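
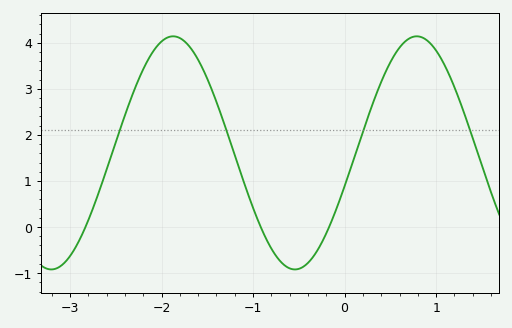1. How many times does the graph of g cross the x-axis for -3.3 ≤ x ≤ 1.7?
3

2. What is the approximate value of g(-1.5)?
3.22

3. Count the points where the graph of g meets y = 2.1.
4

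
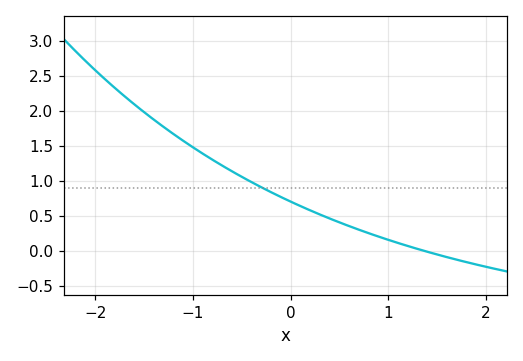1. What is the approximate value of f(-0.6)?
1.13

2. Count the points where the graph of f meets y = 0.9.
1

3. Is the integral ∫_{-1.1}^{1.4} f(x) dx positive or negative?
positive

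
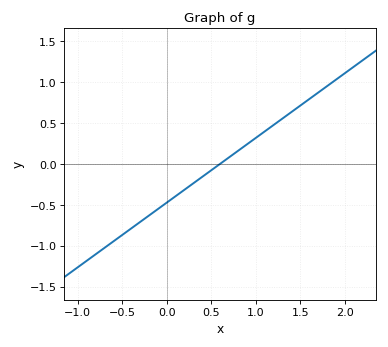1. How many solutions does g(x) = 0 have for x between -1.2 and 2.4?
1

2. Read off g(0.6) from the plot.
0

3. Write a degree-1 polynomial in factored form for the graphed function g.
y = 0.79(x - 0.6)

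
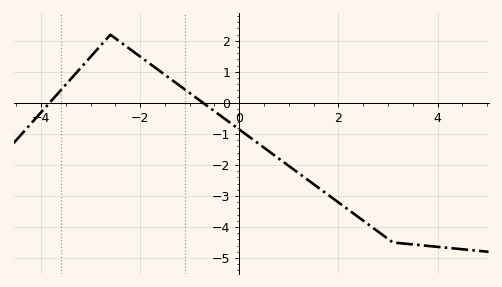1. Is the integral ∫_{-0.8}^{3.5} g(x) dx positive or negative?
negative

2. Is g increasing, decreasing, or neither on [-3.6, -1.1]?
neither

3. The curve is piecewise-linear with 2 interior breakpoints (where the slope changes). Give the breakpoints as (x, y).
(-2.6, 2.2); (3.1, -4.5)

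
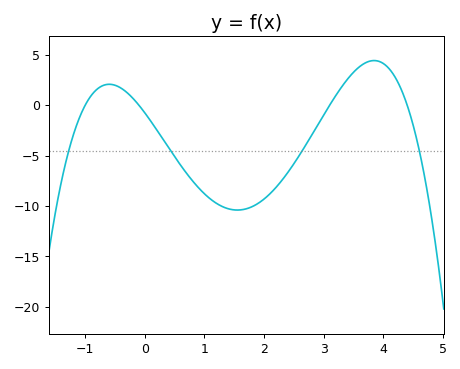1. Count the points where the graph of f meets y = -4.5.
4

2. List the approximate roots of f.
-1, -0.1, 3.1, 4.4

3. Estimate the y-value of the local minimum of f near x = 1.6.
-10.4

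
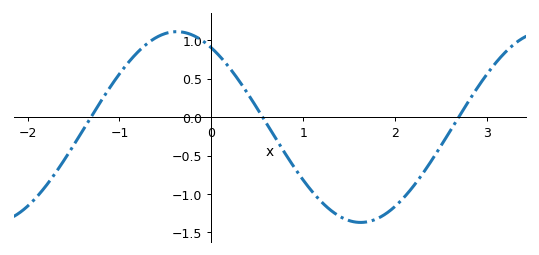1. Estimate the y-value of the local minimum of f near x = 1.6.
-1.35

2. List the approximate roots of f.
-1.3, 0.6, 2.7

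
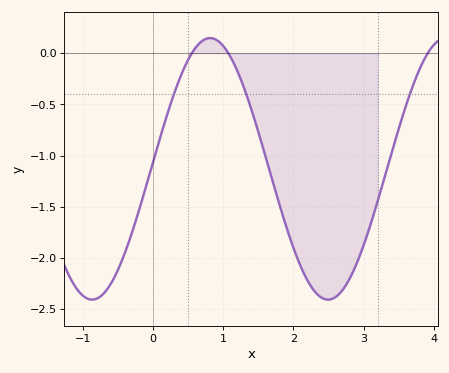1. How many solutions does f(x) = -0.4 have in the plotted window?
3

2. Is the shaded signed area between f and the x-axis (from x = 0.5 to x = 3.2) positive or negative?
negative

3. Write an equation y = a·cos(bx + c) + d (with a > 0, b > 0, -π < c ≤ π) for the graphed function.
y = 1.28cos(1.87x - 1.52) - 1.13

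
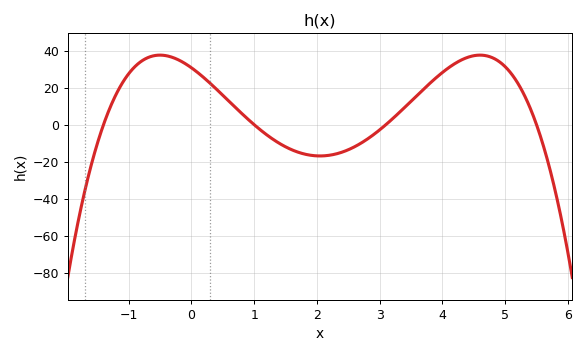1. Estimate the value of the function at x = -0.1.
33.1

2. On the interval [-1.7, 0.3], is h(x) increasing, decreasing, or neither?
neither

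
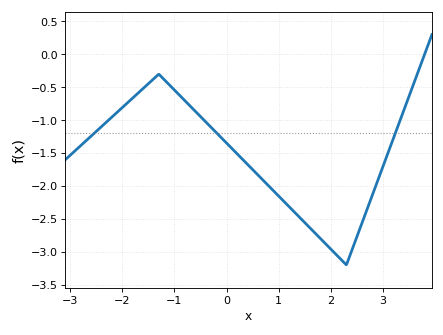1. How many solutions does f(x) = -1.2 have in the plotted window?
3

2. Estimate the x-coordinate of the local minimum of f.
2.3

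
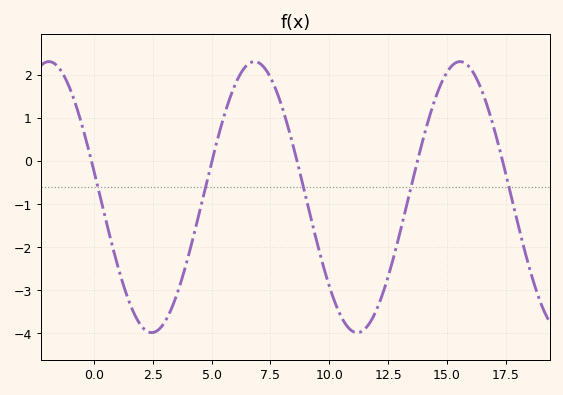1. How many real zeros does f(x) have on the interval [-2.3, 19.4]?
5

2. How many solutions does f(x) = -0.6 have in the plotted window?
5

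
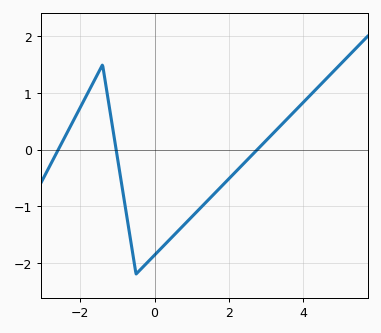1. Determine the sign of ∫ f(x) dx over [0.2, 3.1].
negative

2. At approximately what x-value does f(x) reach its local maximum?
-1.4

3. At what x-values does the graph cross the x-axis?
-2.6, -1, 2.8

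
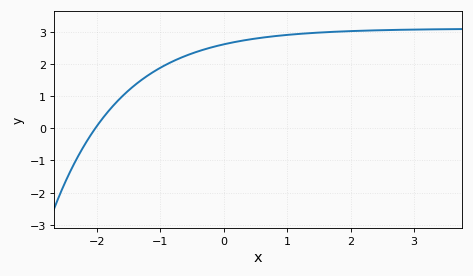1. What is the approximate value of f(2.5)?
3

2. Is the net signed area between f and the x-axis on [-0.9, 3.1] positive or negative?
positive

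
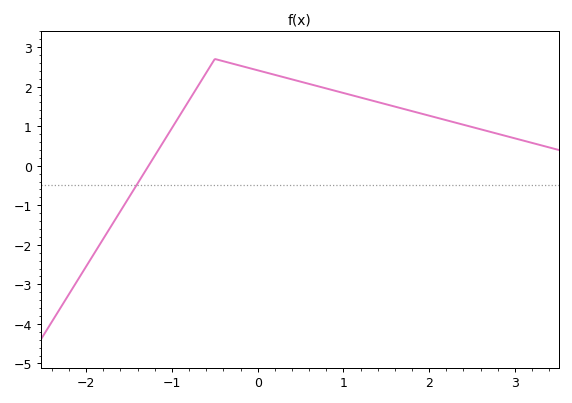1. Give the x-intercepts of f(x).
-1.3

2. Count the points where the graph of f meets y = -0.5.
1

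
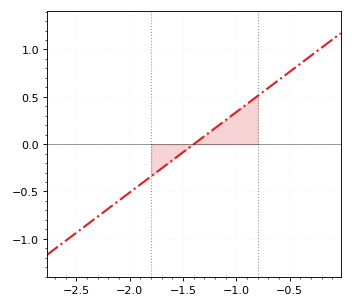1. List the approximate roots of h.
-1.4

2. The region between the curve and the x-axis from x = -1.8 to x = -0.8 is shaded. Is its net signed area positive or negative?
positive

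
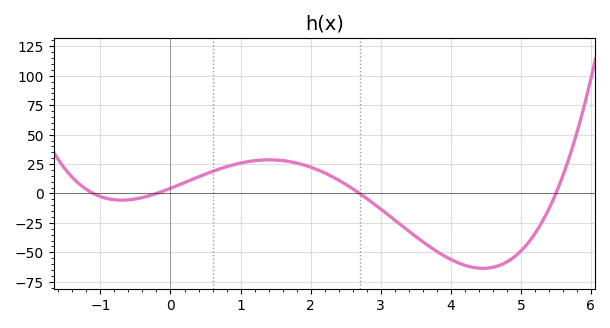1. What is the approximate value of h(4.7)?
-60.9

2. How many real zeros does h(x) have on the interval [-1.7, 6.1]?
4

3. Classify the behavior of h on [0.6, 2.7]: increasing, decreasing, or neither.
neither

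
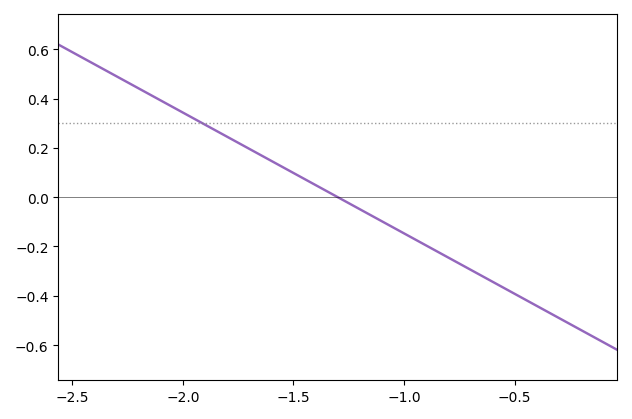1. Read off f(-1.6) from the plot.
0.147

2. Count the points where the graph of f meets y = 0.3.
1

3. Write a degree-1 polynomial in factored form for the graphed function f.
y = -0.49(x + 1.3)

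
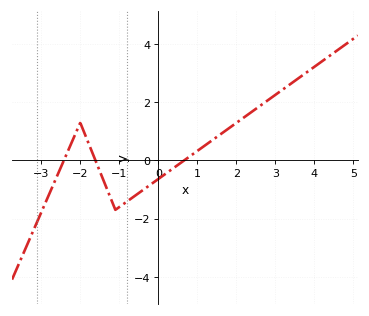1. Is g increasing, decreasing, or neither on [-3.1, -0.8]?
neither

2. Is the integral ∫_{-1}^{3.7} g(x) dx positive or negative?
positive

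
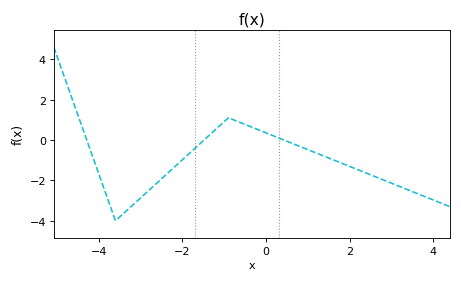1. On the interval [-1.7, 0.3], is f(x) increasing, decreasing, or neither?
neither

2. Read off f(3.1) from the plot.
-2.2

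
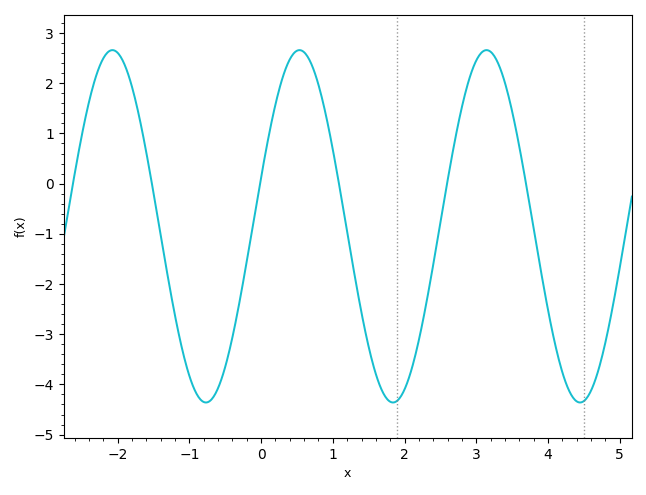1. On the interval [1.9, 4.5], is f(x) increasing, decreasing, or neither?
neither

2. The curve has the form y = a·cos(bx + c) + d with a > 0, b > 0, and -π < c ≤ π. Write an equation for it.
y = 3.51cos(2.41x - 1.29) - 0.85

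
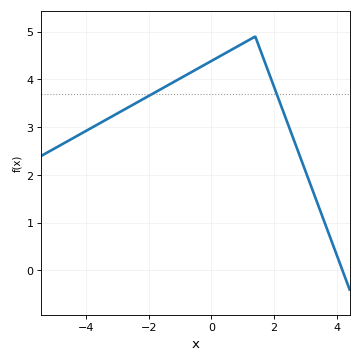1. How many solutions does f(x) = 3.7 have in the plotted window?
2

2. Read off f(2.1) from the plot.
3.7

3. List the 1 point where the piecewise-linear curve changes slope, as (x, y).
(1.4, 4.9)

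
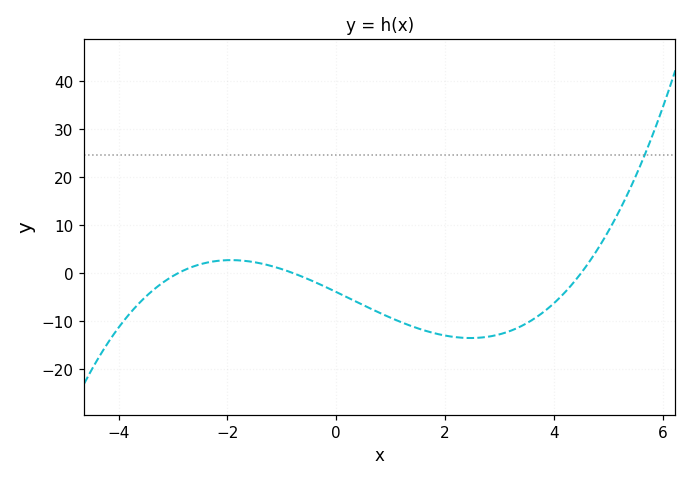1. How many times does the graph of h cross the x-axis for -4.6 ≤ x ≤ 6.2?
3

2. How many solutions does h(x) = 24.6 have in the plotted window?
1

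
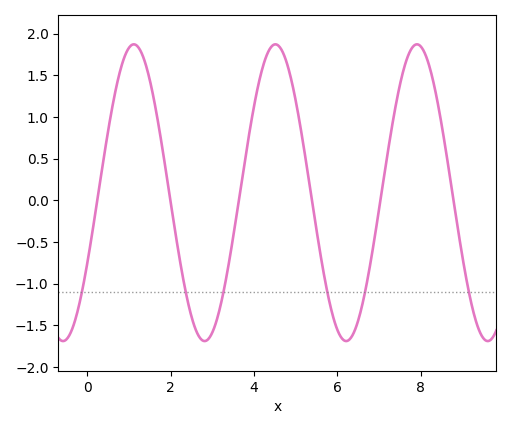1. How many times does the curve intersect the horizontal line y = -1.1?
6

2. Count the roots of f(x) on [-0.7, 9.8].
6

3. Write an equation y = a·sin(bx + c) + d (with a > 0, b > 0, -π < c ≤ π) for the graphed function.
y = 1.78sin(1.85x - 0.49) + 0.09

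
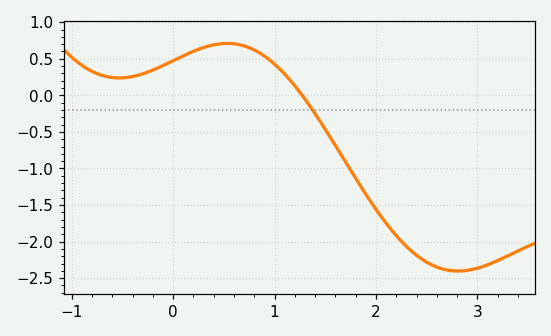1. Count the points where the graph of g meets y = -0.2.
1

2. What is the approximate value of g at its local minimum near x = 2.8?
-2.4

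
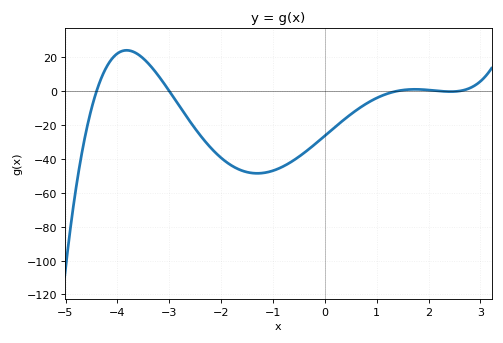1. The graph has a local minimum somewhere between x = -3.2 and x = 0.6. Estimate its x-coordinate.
-1.4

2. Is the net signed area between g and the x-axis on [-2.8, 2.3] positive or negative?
negative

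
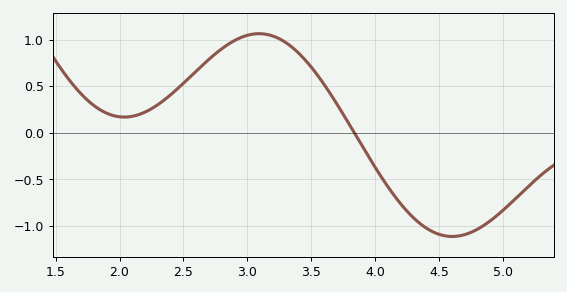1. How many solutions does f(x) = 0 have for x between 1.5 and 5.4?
1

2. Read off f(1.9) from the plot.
0.2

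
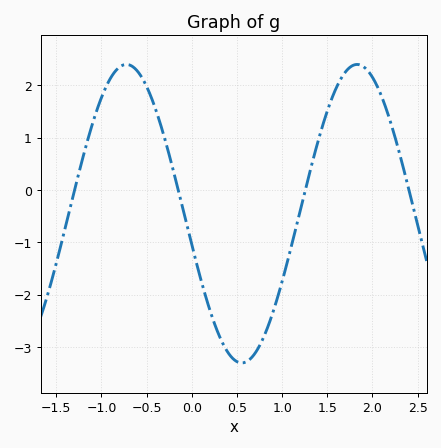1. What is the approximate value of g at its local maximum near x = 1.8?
2.4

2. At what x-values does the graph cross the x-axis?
-1.3, -0.15, 1.26, 2.4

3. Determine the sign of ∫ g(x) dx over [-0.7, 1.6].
negative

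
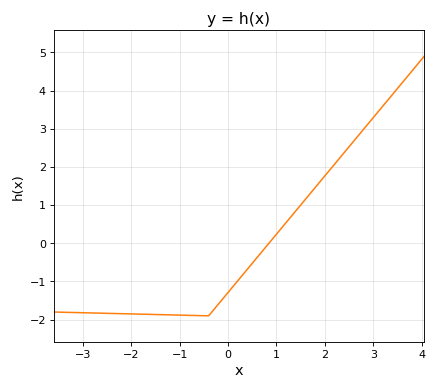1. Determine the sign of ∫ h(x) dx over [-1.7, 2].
negative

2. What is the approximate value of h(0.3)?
-0.83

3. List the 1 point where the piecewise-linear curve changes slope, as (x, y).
(-0.4, -1.9)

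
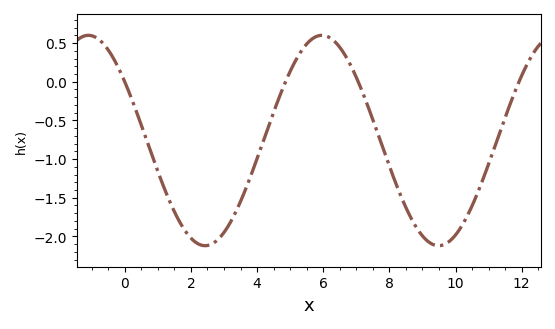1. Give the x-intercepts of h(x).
0, 4.8, 7, 12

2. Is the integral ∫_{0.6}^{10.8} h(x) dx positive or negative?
negative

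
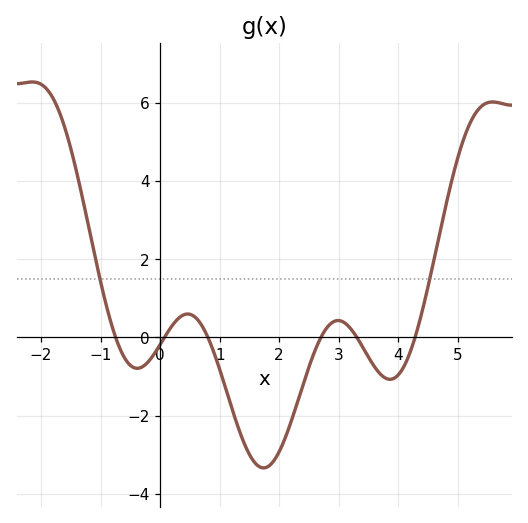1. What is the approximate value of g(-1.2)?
2.83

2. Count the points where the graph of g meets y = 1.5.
2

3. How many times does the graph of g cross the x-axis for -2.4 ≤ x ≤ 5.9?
6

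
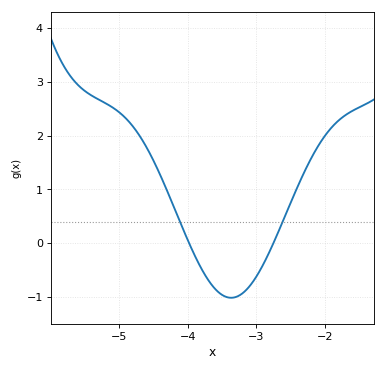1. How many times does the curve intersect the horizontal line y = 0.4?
2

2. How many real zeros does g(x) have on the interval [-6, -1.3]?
2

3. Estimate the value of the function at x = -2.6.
0.4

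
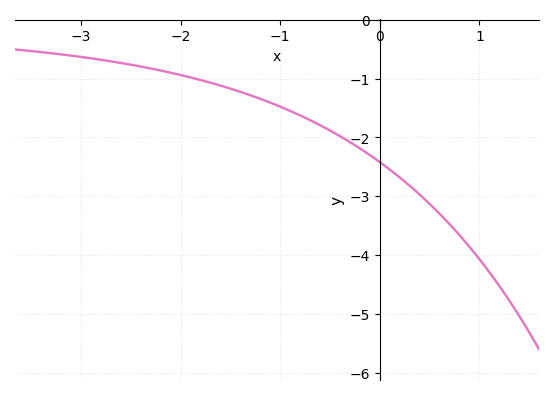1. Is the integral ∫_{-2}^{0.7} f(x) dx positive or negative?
negative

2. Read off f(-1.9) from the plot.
-1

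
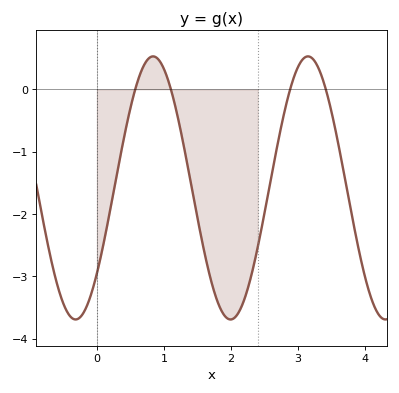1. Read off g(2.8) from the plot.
-0.348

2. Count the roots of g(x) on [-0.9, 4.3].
4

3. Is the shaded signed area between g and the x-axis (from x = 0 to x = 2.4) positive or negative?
negative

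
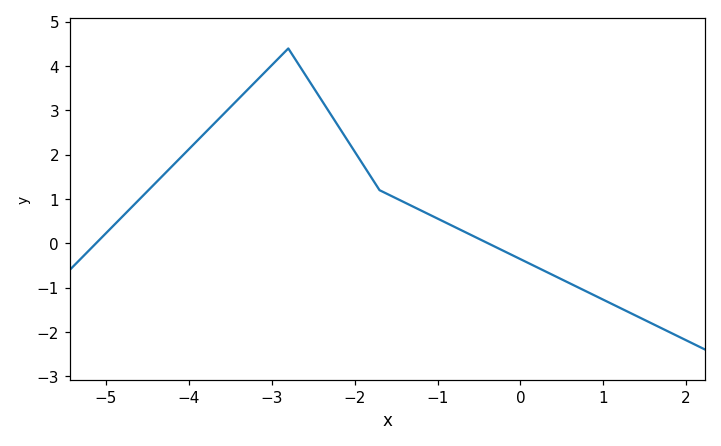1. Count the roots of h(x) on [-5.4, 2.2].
2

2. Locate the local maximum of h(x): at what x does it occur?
-2.8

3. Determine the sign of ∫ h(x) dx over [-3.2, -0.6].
positive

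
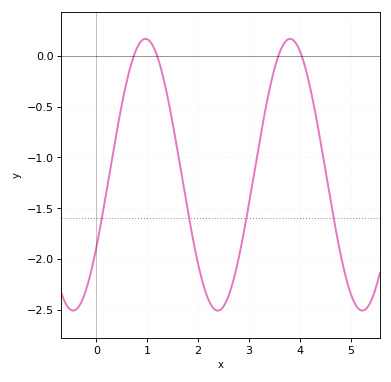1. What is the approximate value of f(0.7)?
-0.051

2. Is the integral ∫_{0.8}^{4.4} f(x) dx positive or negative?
negative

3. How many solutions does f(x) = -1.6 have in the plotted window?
4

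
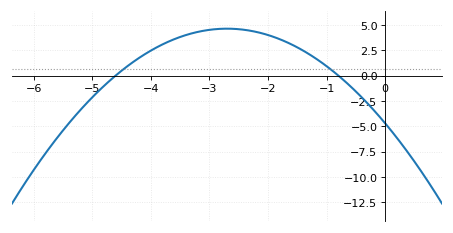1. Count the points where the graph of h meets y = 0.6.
2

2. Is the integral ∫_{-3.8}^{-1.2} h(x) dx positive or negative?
positive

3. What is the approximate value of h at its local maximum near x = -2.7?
4.6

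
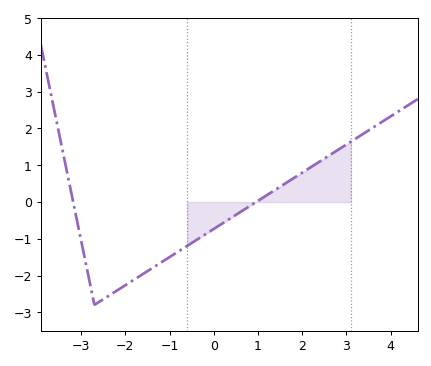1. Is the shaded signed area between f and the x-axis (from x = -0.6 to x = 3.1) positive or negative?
positive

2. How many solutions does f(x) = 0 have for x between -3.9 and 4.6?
2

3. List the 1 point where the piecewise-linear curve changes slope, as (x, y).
(-2.7, -2.8)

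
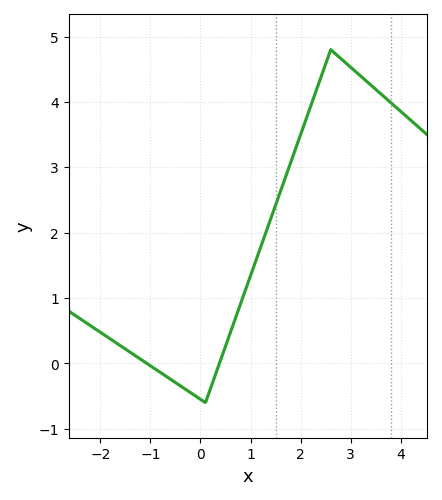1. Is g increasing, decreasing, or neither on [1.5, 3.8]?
neither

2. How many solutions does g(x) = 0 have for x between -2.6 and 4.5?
2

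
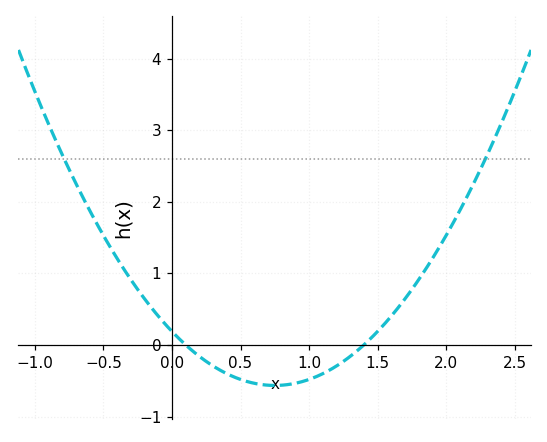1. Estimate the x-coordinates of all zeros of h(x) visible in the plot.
0.1, 1.4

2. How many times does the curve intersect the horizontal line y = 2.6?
2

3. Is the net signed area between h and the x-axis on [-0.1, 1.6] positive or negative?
negative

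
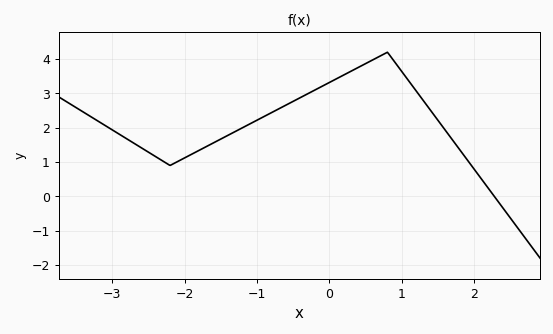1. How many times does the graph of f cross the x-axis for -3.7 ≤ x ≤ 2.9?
1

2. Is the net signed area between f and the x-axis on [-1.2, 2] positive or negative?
positive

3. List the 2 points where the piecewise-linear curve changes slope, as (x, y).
(-2.2, 0.9); (0.8, 4.2)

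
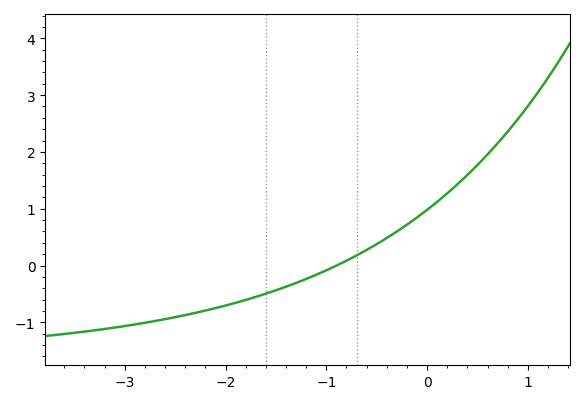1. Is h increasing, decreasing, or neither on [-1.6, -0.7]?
increasing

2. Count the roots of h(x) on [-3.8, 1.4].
1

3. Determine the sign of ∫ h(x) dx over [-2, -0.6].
negative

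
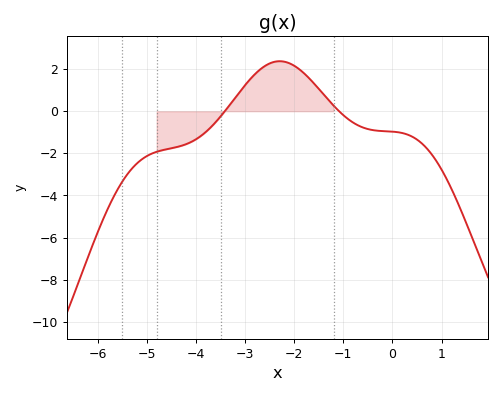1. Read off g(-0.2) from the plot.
-1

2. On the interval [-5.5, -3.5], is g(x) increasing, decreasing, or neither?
increasing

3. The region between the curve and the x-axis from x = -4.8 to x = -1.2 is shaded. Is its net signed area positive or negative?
positive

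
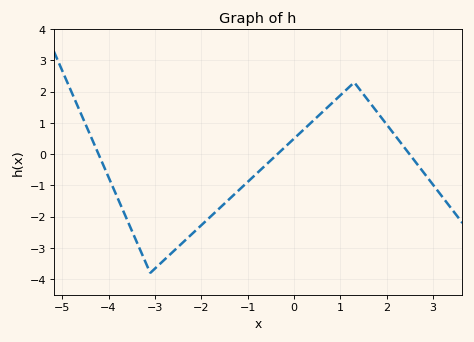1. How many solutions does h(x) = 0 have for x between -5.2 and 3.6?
3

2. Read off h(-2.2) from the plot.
-2.55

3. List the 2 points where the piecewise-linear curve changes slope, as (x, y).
(-3.1, -3.8); (1.3, 2.3)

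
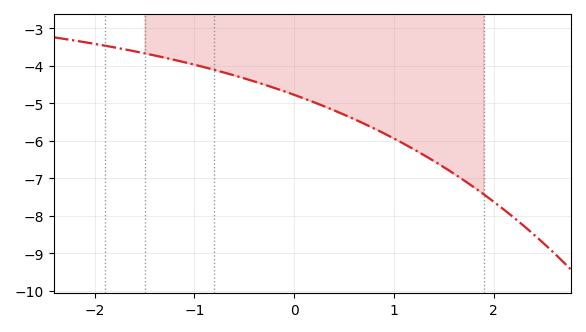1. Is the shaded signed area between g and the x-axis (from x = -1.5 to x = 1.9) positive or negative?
negative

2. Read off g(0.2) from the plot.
-4.97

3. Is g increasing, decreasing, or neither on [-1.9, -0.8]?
decreasing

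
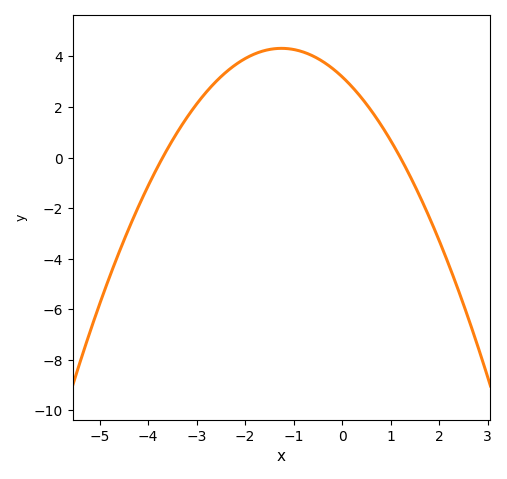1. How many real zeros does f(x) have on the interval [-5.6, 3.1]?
2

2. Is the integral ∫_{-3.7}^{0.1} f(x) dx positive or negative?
positive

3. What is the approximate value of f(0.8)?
1.2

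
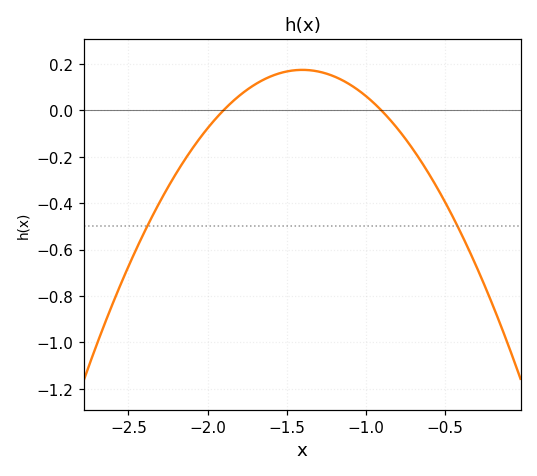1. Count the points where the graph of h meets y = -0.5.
2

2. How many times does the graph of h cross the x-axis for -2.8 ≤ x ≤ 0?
2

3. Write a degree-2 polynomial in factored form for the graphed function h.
y = -0.7(x + 1.9)(x + 0.9)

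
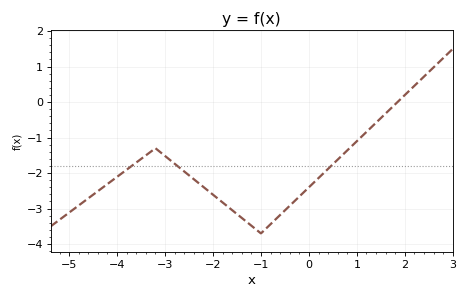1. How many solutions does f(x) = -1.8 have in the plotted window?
3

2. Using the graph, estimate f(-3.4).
-1.5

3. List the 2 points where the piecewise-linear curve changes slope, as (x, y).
(-3.2, -1.3); (-1, -3.7)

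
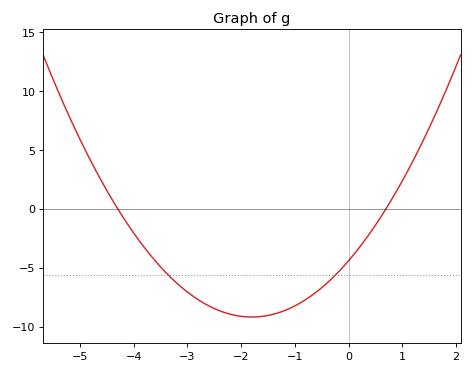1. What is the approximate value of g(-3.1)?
-6.7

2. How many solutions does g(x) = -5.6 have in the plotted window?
2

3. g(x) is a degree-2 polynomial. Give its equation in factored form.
y = 1.47(x + 4.3)(x - 0.7)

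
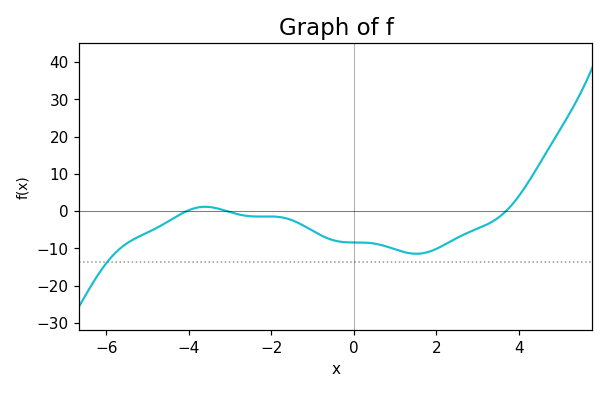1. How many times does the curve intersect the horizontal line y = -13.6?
1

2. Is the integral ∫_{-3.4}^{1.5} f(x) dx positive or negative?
negative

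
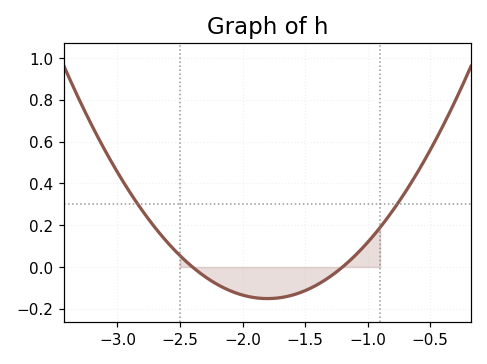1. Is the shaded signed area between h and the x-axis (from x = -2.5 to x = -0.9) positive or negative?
negative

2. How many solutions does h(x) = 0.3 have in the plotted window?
2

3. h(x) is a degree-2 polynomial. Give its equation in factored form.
y = 0.42(x + 2.4)(x + 1.2)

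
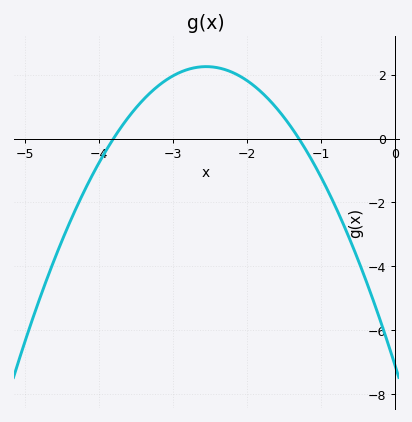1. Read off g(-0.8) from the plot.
-2.16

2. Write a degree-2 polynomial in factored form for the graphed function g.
y = -1.44(x + 3.8)(x + 1.3)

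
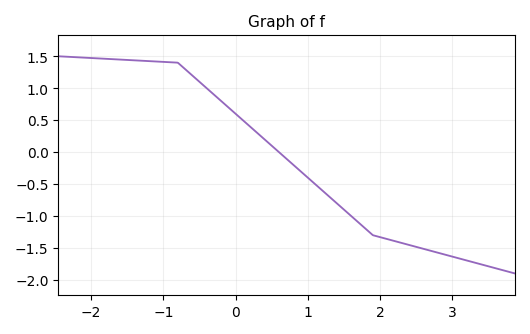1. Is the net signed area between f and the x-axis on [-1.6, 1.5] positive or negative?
positive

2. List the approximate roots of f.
0.6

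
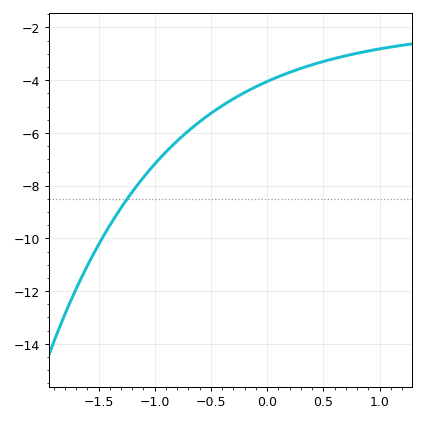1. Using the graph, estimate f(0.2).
-3.8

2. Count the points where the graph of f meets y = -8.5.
1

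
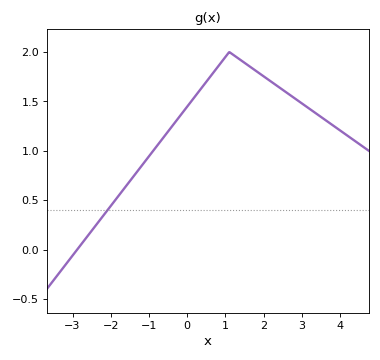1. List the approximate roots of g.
-2.88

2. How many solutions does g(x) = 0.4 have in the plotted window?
1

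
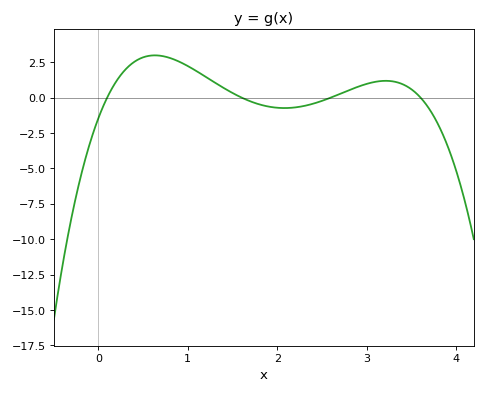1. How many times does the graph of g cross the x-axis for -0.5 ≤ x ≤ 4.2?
4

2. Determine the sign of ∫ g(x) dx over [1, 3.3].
positive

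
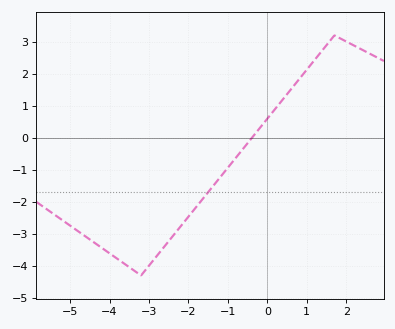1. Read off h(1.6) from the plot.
3.05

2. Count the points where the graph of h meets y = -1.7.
1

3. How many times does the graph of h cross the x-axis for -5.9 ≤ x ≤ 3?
1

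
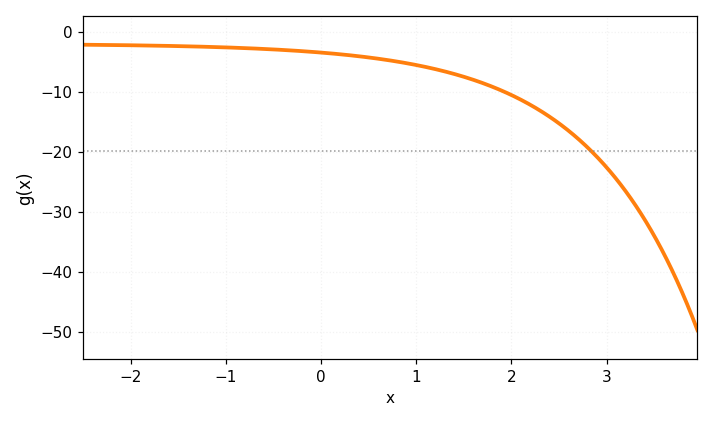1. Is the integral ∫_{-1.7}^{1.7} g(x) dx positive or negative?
negative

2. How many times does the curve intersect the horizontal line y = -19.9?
1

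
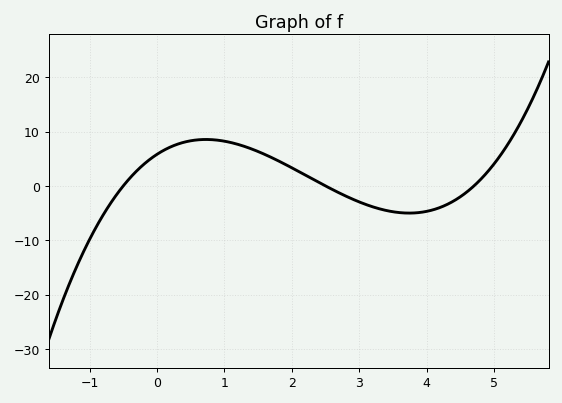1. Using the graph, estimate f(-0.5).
0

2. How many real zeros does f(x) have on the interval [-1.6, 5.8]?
3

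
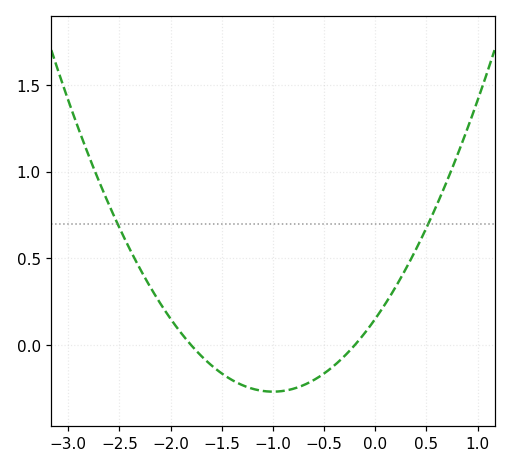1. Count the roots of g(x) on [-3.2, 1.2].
2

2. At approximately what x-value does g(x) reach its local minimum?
-1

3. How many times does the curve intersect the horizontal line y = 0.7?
2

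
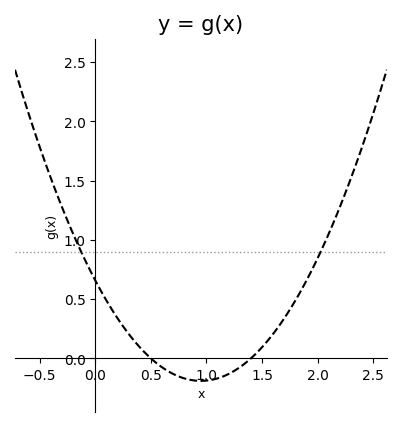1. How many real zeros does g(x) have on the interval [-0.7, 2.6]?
2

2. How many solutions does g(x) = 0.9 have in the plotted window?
2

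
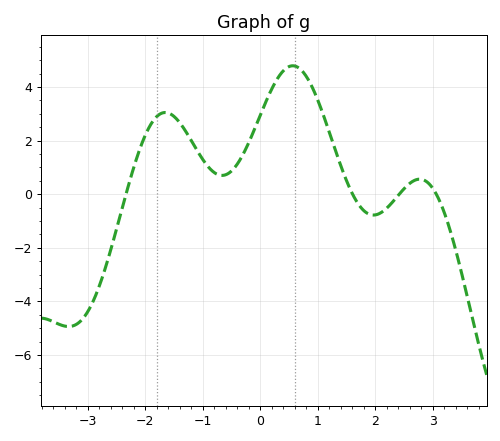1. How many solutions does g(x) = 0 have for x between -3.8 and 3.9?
4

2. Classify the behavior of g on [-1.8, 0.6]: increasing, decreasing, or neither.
neither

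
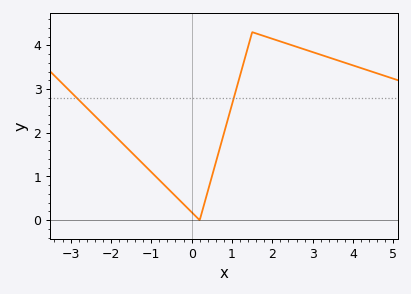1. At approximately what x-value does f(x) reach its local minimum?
0.2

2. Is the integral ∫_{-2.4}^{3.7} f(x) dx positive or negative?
positive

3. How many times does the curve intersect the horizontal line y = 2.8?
2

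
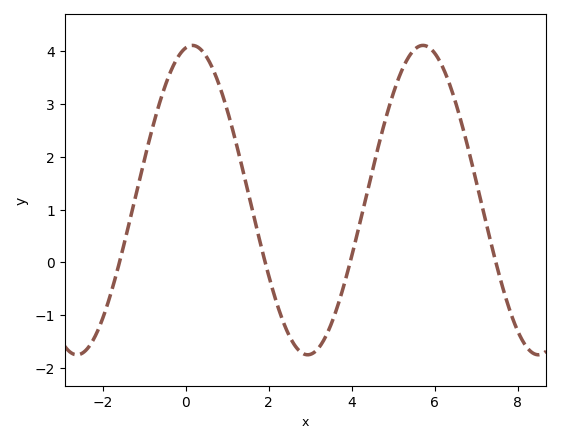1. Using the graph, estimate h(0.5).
3.9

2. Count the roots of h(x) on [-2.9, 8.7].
4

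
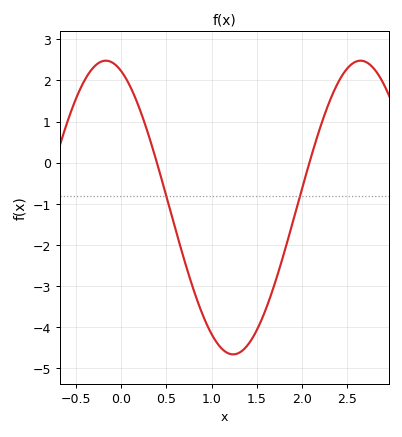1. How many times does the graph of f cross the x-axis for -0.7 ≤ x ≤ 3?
2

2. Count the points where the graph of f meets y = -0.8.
2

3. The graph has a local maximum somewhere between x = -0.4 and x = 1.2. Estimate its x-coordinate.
-0.15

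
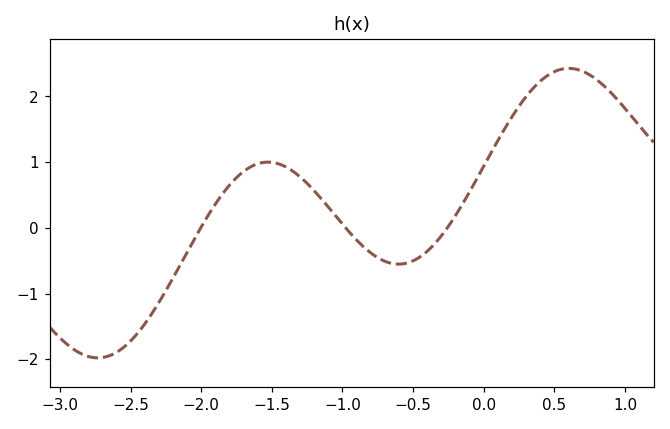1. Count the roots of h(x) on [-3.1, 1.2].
3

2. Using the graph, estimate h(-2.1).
-0.4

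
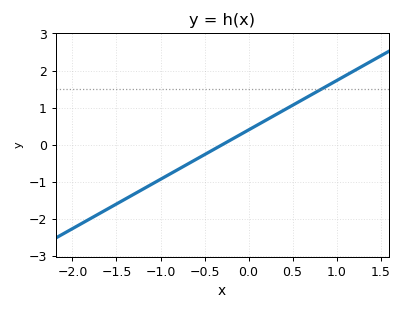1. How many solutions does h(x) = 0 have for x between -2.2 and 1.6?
1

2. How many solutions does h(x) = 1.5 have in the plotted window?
1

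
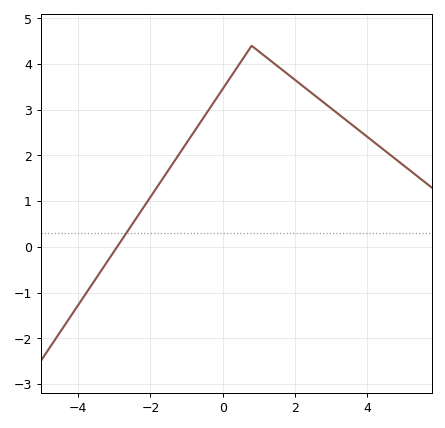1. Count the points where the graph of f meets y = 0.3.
1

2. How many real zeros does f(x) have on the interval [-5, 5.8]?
1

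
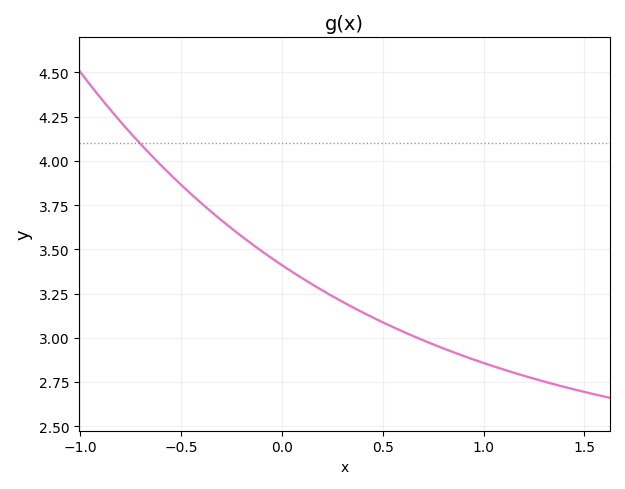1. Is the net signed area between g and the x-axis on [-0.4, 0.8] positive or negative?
positive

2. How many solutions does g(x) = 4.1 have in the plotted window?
1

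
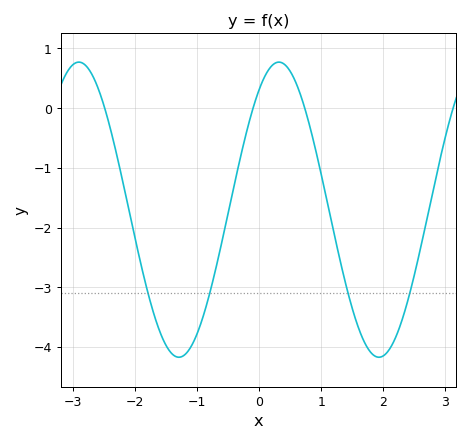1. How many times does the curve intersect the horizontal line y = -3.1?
4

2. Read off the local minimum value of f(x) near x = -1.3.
-4.17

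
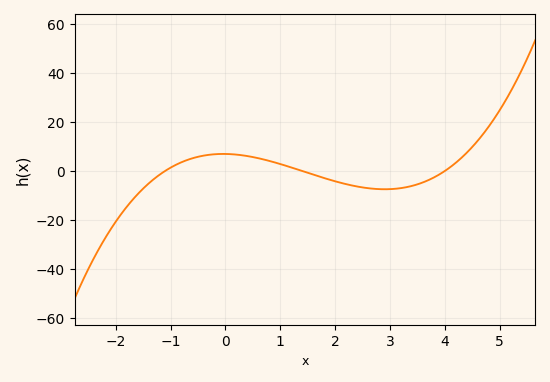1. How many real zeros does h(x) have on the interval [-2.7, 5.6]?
3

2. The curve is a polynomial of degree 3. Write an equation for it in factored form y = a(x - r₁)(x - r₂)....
y = 1.13(x + 1.1)(x - 1.4)(x - 4)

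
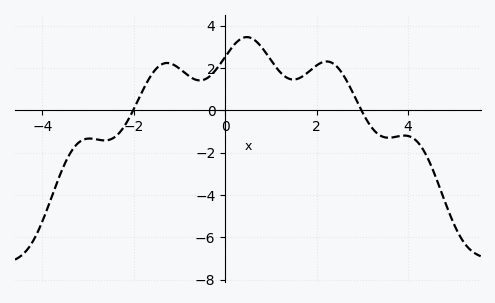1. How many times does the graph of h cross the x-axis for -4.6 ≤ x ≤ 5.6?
2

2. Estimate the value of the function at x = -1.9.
0.514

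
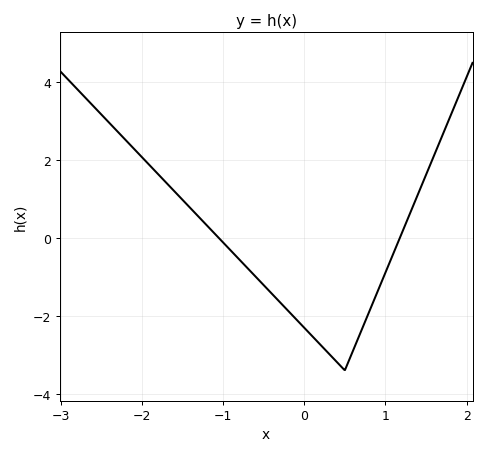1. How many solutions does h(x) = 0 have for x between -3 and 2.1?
2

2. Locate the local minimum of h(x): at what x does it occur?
0.499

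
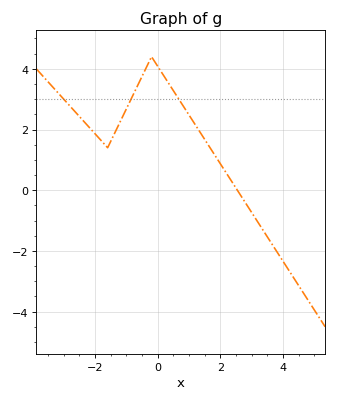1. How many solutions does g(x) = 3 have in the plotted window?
3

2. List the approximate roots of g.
2.6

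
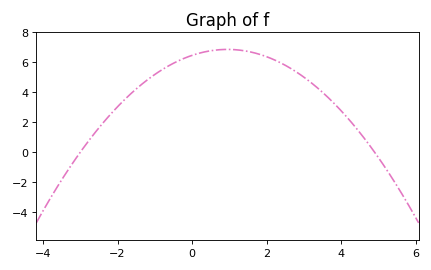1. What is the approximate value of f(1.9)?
6.47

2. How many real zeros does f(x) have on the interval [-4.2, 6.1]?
2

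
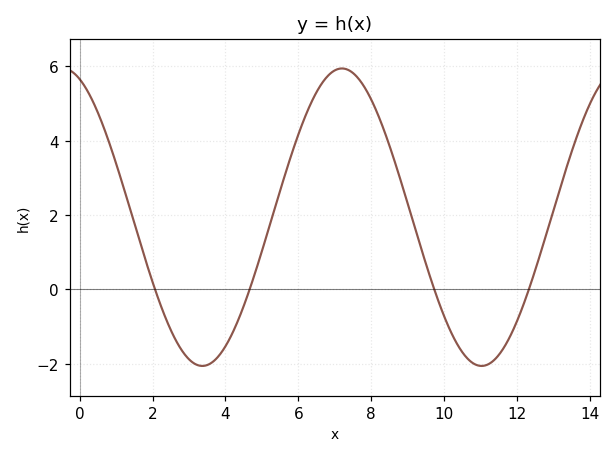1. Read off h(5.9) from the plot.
3.8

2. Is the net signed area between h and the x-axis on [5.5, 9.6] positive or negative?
positive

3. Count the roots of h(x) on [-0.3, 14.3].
4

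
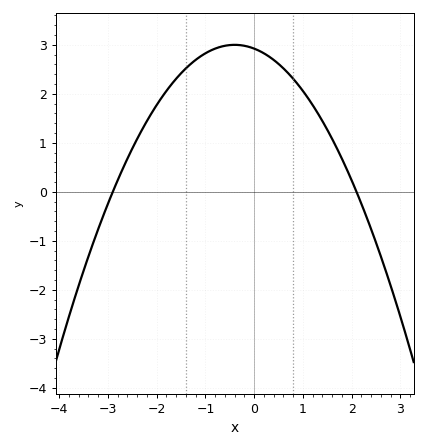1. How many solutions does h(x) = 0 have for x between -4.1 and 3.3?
2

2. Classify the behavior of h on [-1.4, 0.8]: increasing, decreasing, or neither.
neither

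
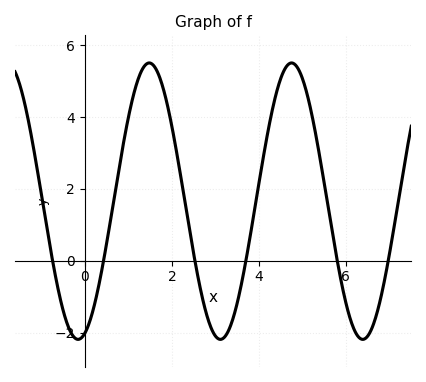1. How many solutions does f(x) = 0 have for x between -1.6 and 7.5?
6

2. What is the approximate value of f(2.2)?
2.37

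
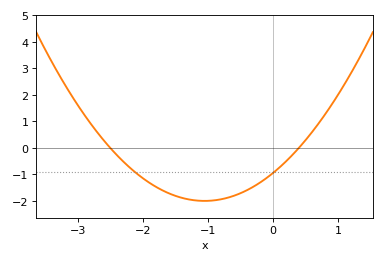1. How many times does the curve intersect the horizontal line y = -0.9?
2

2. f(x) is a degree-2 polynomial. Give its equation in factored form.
y = 0.95(x + 2.5)(x - 0.4)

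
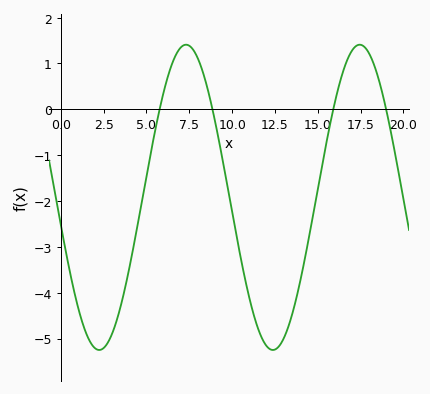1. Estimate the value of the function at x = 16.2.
0.465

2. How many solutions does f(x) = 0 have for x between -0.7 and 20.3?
4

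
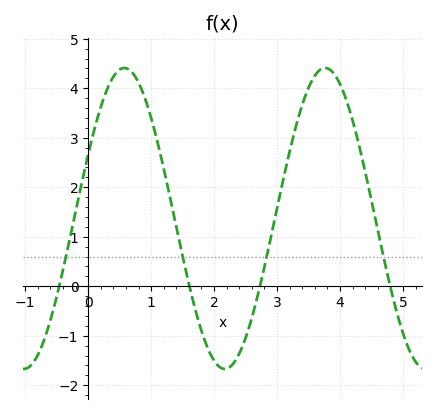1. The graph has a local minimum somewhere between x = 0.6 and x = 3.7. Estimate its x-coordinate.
2.17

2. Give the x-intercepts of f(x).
-0.461, 1.61, 2.73, 4.8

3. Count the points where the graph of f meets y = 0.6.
4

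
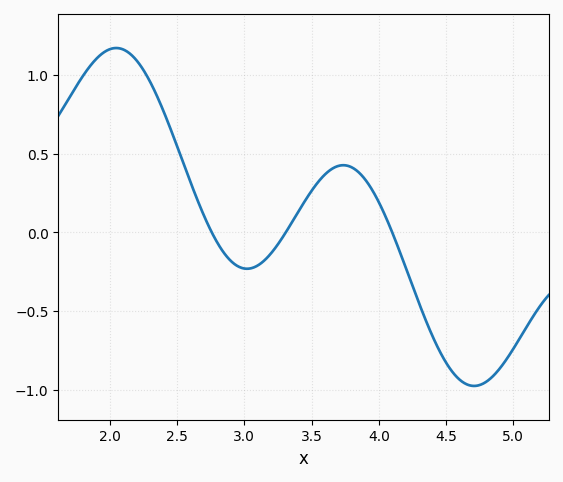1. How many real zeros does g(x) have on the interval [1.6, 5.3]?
3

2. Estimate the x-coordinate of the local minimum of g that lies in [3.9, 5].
4.71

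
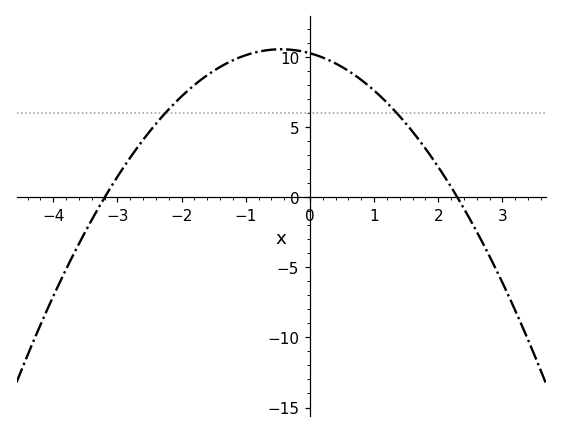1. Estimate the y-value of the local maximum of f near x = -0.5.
10.5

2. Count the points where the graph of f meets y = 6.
2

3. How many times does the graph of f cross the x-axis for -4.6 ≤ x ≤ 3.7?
2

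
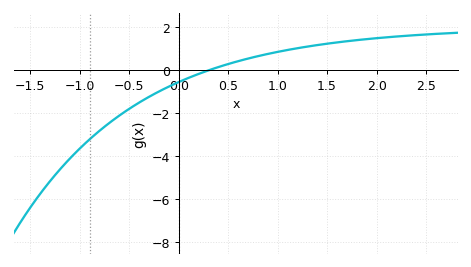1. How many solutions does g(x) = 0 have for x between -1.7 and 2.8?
1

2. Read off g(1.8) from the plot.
1.4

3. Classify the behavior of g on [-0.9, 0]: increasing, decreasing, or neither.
increasing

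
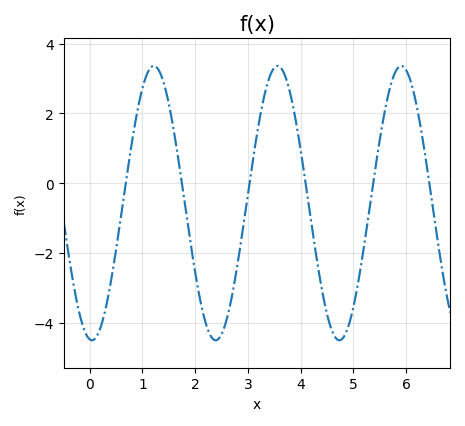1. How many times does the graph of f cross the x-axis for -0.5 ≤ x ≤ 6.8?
6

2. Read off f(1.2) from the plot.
3.4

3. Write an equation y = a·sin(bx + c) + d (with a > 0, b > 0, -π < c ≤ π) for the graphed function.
y = 3.93sin(2.7x - 1.7) - 0.57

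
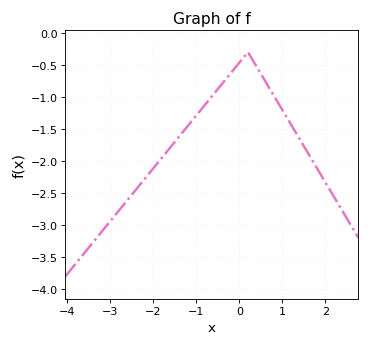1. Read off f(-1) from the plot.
-1.3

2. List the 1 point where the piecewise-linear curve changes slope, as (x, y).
(0.2, -0.3)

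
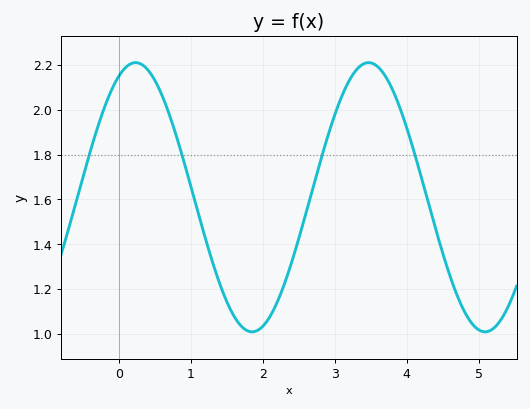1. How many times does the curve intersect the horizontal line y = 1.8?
4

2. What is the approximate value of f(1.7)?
1.04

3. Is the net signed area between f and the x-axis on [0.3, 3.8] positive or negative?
positive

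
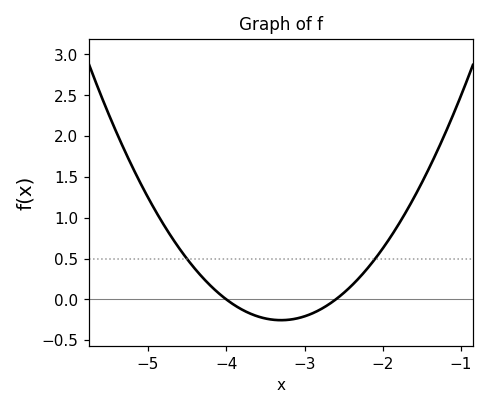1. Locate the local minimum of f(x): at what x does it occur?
-3.3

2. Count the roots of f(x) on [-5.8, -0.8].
2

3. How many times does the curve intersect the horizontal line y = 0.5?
2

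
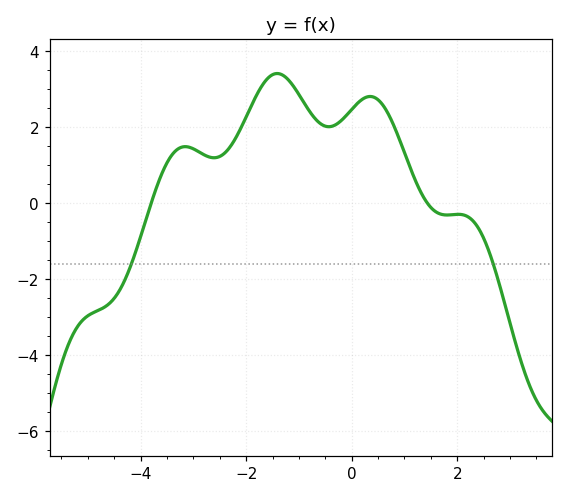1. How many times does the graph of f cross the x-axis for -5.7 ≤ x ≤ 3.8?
2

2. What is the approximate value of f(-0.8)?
2.4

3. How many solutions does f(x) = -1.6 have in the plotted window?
2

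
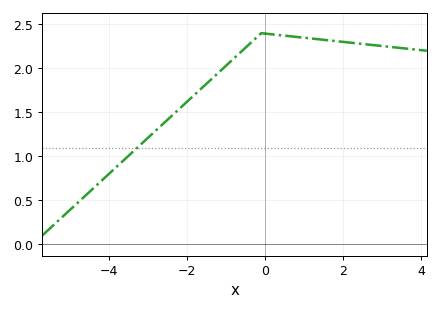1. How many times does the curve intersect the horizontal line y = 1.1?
1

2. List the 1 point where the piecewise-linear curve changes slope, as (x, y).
(-0.1, 2.4)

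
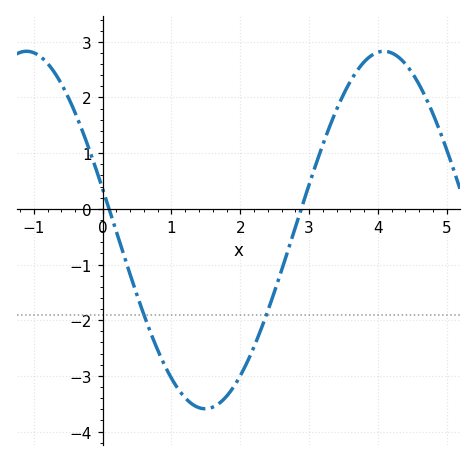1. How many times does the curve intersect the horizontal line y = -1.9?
2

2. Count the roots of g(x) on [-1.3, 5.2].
2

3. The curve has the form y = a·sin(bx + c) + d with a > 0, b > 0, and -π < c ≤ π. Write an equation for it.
y = 3.21sin(1.2x + 2.9) - 0.38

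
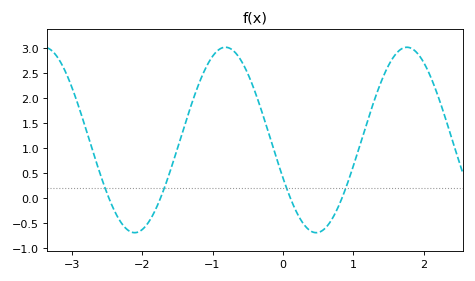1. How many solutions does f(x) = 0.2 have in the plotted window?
4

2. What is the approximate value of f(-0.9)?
2.98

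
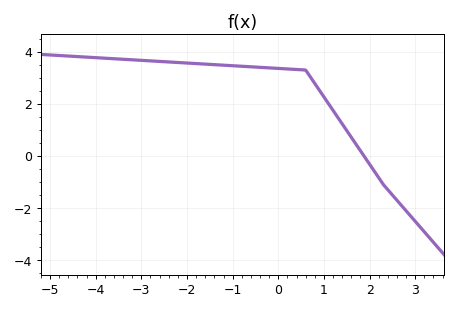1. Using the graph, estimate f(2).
-0.324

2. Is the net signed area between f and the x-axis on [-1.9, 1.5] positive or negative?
positive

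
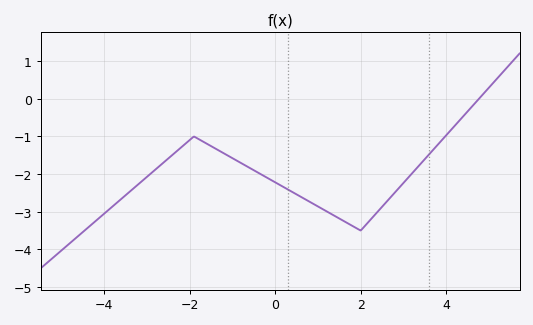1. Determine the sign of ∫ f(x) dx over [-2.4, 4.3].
negative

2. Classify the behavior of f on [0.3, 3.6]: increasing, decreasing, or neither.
neither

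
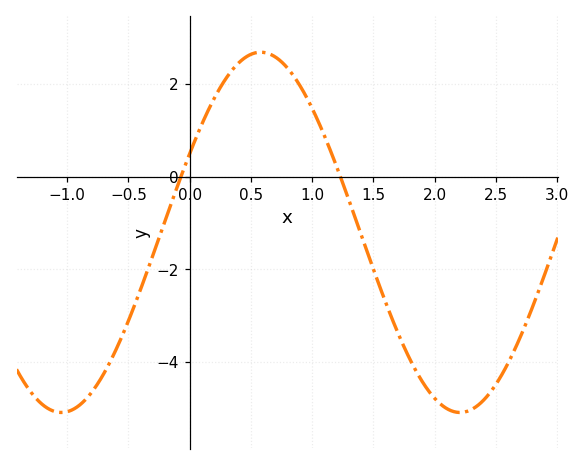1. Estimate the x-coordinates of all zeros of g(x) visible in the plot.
-0.1, 1.2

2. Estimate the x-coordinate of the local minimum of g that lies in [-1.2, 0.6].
-1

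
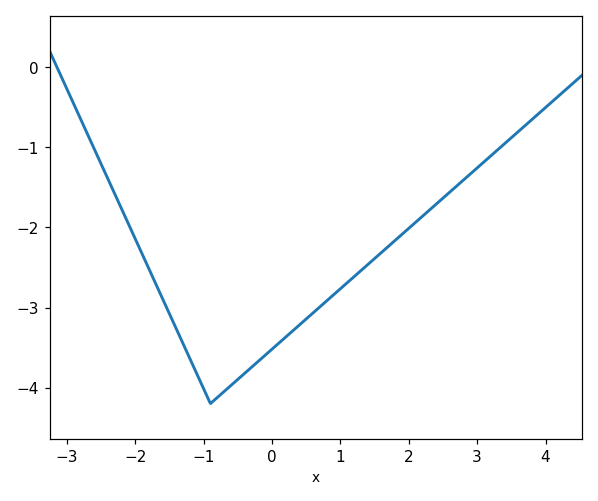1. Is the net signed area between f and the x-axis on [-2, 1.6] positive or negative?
negative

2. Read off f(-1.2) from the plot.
-3.6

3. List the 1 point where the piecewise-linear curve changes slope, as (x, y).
(-0.9, -4.2)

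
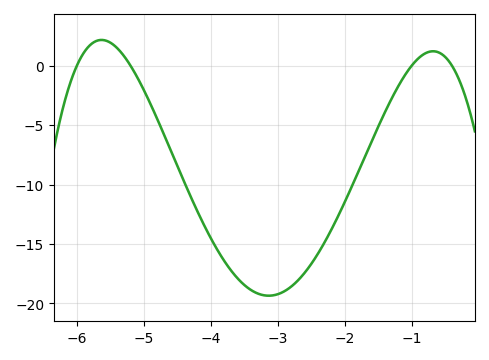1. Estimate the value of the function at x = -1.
0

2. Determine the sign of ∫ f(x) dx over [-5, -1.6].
negative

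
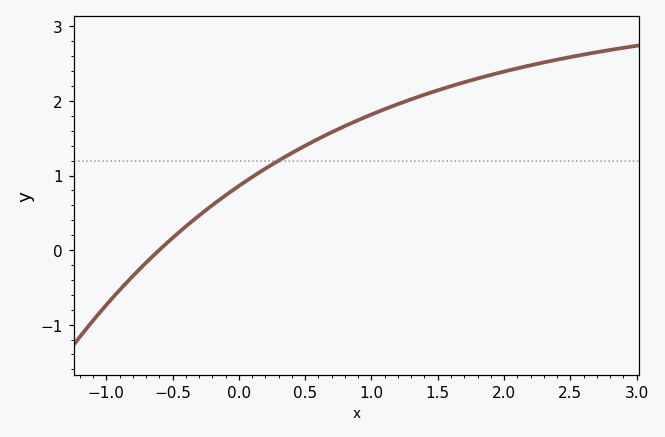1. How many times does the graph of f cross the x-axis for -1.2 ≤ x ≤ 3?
1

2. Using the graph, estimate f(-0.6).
0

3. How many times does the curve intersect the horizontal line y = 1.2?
1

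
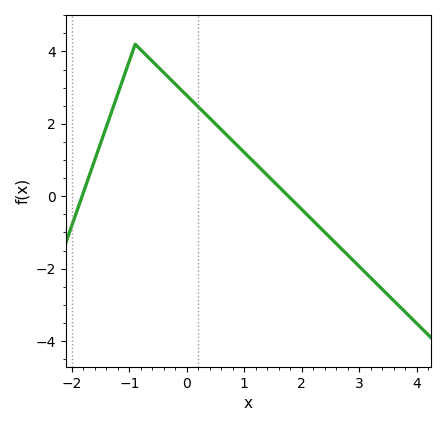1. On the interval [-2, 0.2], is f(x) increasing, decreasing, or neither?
neither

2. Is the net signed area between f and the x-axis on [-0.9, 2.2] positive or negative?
positive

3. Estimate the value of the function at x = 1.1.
1.05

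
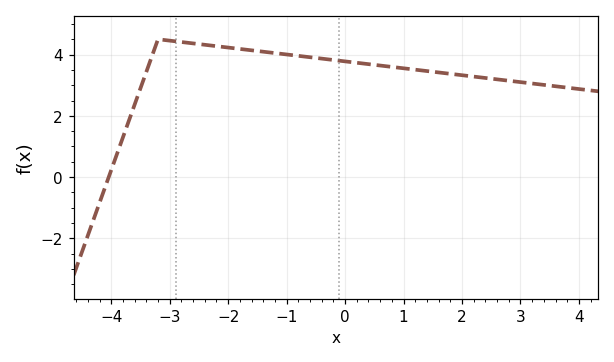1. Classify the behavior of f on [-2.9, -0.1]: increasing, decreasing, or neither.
decreasing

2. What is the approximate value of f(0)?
3.78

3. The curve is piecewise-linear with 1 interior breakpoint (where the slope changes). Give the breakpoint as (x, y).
(-3.2, 4.5)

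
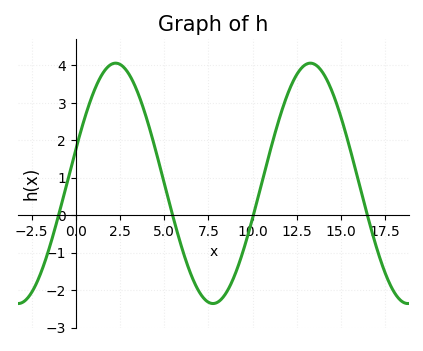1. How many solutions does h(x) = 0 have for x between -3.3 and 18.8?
4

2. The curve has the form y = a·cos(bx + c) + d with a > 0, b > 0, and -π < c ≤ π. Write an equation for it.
y = 3.21cos(0.57x - 1.28) + 0.85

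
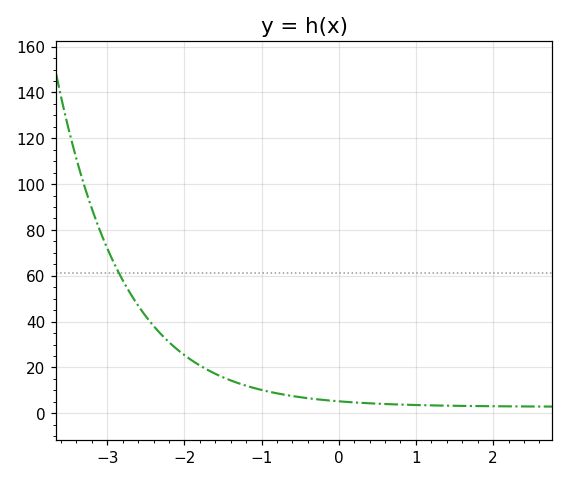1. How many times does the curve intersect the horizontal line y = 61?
1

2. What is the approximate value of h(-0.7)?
8.07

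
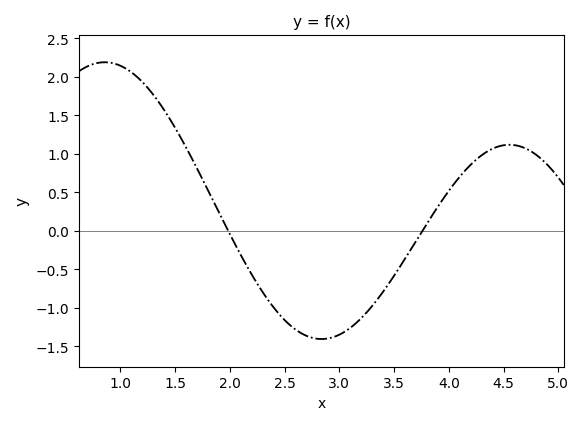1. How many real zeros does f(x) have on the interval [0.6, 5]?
2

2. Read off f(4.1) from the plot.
0.703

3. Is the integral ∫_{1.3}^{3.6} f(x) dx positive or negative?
negative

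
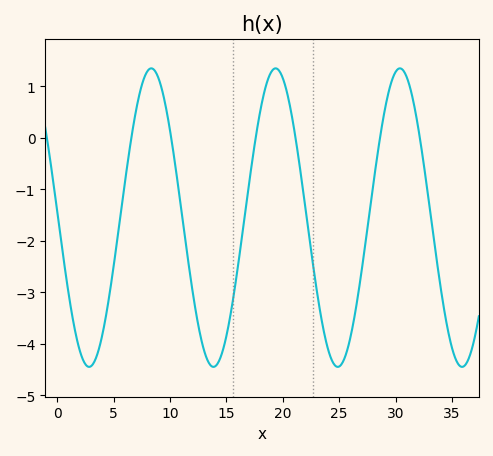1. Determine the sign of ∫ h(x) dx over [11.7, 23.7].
negative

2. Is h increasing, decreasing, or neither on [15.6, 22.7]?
neither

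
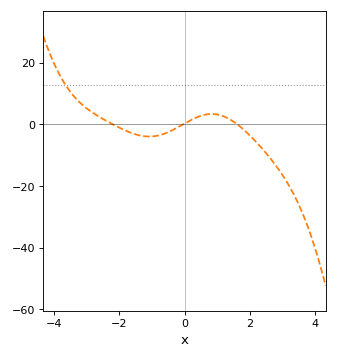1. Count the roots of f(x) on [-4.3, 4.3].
3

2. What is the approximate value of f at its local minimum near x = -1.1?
-4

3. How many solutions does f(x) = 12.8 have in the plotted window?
1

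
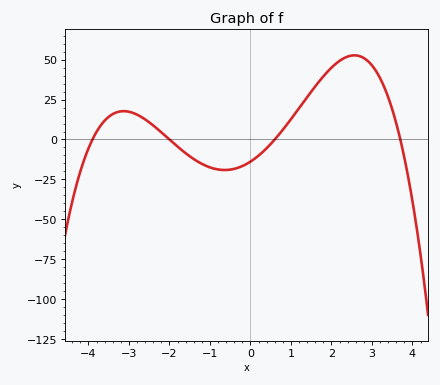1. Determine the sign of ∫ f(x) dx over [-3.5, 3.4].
positive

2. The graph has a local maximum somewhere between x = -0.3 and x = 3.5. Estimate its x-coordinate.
2.57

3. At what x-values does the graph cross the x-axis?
-3.9, -2, 0.6, 3.7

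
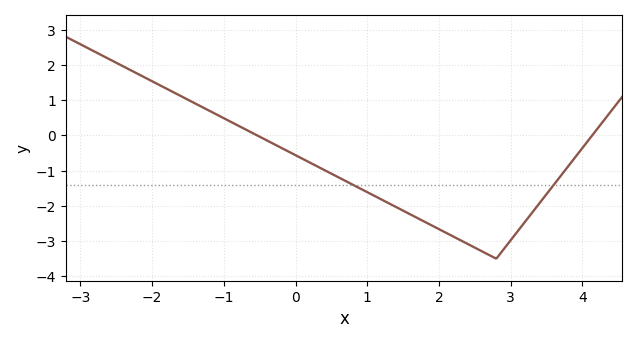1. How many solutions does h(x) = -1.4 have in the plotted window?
2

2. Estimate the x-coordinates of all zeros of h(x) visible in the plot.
-0.536, 4.14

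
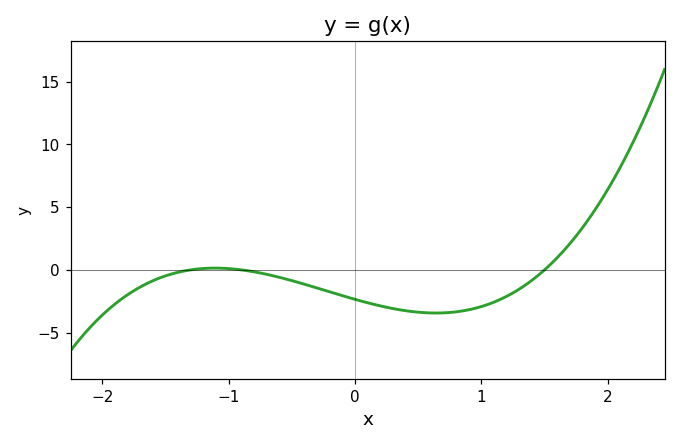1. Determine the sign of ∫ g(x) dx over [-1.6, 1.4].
negative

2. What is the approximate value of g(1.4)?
-1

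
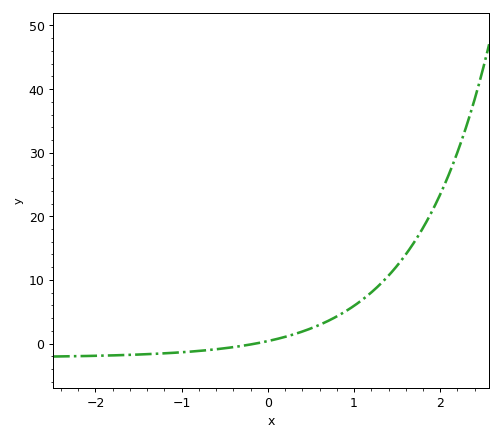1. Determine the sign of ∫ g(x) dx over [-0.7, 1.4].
positive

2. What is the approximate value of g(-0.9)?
-1.27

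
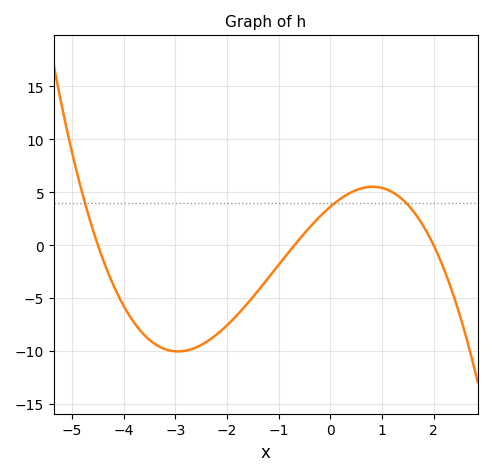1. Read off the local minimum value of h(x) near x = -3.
-10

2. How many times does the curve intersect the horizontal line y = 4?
3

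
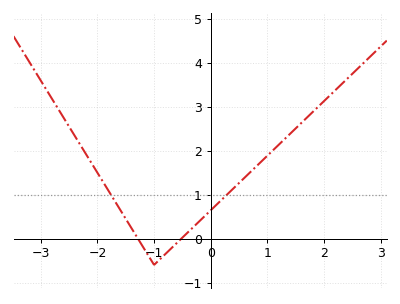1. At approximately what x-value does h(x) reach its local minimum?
-1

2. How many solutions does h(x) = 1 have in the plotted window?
2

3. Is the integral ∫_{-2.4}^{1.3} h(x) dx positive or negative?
positive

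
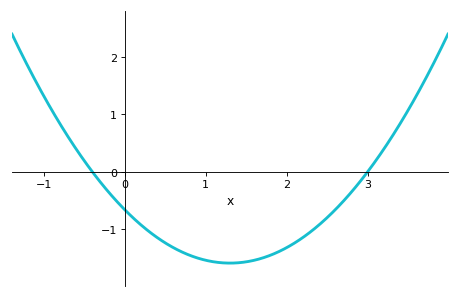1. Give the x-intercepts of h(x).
-0.4, 3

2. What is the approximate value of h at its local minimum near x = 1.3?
-1.6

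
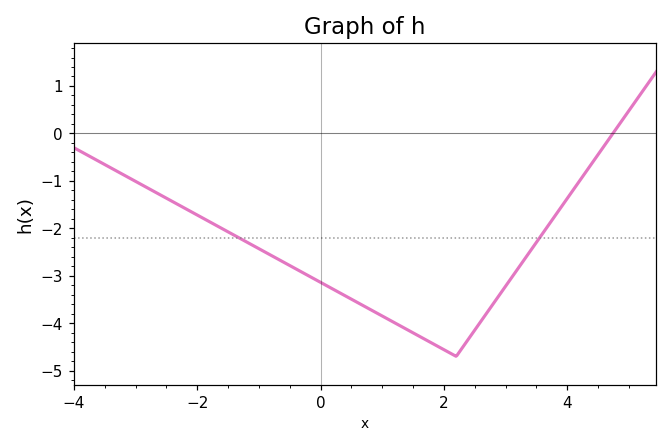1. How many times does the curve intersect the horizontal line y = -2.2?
2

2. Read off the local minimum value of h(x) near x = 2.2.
-4.7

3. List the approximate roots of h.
4.8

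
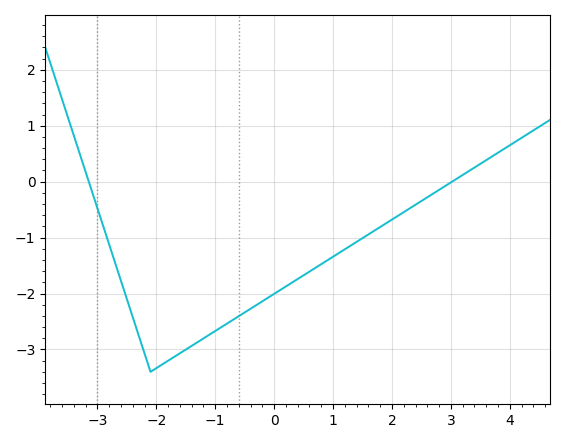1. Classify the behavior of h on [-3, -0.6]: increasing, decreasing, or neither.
neither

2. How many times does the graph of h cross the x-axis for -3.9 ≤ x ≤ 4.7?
2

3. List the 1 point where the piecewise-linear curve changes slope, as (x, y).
(-2.1, -3.4)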